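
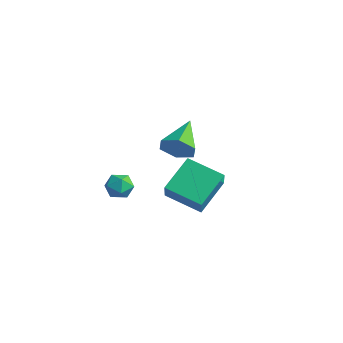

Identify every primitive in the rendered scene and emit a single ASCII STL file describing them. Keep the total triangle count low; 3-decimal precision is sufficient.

solid 
facet normal -0.828 -0.447 0.338
outer loop
vertex 2.117 -1.631 3.436
vertex 1.343 -1.039 2.322
vertex 2.502 -3.159 2.357
endloop
endfacet
facet normal 0.523 -0.400 0.753
outer loop
vertex 4.017 -2.341 1.738
vertex 2.117 -1.631 3.436
vertex 2.502 -3.159 2.357
endloop
endfacet
facet normal -0.828 -0.447 0.339
outer loop
vertex 2.502 -3.159 2.357
vertex 1.343 -1.039 2.322
vertex 1.727 -2.568 1.243
endloop
endfacet
facet normal 0.201 -0.800 -0.565
outer loop
vertex 1.727 -2.568 1.243
vertex 4.017 -2.341 1.738
vertex 2.502 -3.159 2.357
endloop
endfacet
facet normal -0.201 0.800 0.565
outer loop
vertex 2.117 -1.631 3.436
vertex 2.858 -0.221 1.703
vertex 1.343 -1.039 2.322
endloop
endfacet
facet normal 0.523 -0.400 0.753
outer loop
vertex 3.633 -0.812 2.817
vertex 2.117 -1.631 3.436
vertex 4.017 -2.341 1.738
endloop
endfacet
facet normal -0.202 0.800 0.565
outer loop
vertex 3.633 -0.812 2.817
vertex 2.858 -0.221 1.703
vertex 2.117 -1.631 3.436
endloop
endfacet
facet normal -0.523 0.400 -0.753
outer loop
vertex 1.343 -1.039 2.322
vertex 2.858 -0.221 1.703
vertex 1.727 -2.568 1.243
endloop
endfacet
facet normal 0.201 -0.800 -0.565
outer loop
vertex 3.243 -1.749 0.624
vertex 4.017 -2.341 1.738
vertex 1.727 -2.568 1.243
endloop
endfacet
facet normal -0.523 0.400 -0.753
outer loop
vertex 1.727 -2.568 1.243
vertex 2.858 -0.221 1.703
vertex 3.243 -1.749 0.624
endloop
endfacet
facet normal 0.828 0.447 -0.338
outer loop
vertex 3.243 -1.749 0.624
vertex 3.633 -0.812 2.817
vertex 4.017 -2.341 1.738
endloop
endfacet
facet normal 0.828 0.448 -0.338
outer loop
vertex 2.858 -0.221 1.703
vertex 3.633 -0.812 2.817
vertex 3.243 -1.749 0.624
endloop
endfacet
facet normal 0.508 -0.748 -0.427
outer loop
vertex -1.931 1.814 0.255
vertex -2.36 1.193 0.832
vertex -2.749 1.408 -0.007
endloop
endfacet
facet normal -0.167 0.750 -0.640
outer loop
vertex -1.931 1.814 0.255
vertex -2.749 1.408 -0.007
vertex -3.4 2.727 1.708
endloop
endfacet
facet normal 0.507 -0.748 -0.427
outer loop
vertex -2.749 1.408 -0.007
vertex -2.36 1.193 0.832
vertex -3.178 0.788 0.57
endloop
endfacet
facet normal -0.870 0.172 -0.462
outer loop
vertex -2.749 1.408 -0.007
vertex -3.178 0.788 0.57
vertex -3.4 2.727 1.708
endloop
endfacet
facet normal 0.507 -0.748 -0.428
outer loop
vertex -3.178 0.788 0.57
vertex -2.36 1.193 0.832
vertex -2.789 0.572 1.409
endloop
endfacet
facet normal -0.893 -0.300 0.337
outer loop
vertex -3.178 0.788 0.57
vertex -2.789 0.572 1.409
vertex -3.4 2.727 1.708
endloop
endfacet
facet normal 0.508 -0.748 -0.427
outer loop
vertex -2.789 0.572 1.409
vertex -2.36 1.193 0.832
vertex -1.97 0.978 1.672
endloop
endfacet
facet normal -0.212 -0.193 0.958
outer loop
vertex -2.789 0.572 1.409
vertex -1.97 0.978 1.672
vertex -3.4 2.727 1.708
endloop
endfacet
facet normal 0.508 -0.748 -0.427
outer loop
vertex -1.97 0.978 1.672
vertex -2.36 1.193 0.832
vertex -1.541 1.599 1.095
endloop
endfacet
facet normal 0.492 0.386 0.781
outer loop
vertex -1.97 0.978 1.672
vertex -1.541 1.599 1.095
vertex -3.4 2.727 1.708
endloop
endfacet
facet normal 0.508 -0.748 -0.427
outer loop
vertex -1.541 1.599 1.095
vertex -2.36 1.193 0.832
vertex -1.931 1.814 0.255
endloop
endfacet
facet normal 0.514 0.858 -0.019
outer loop
vertex -1.541 1.599 1.095
vertex -1.931 1.814 0.255
vertex -3.4 2.727 1.708
endloop
endfacet
facet normal -0.648 0.450 0.615
outer loop
vertex -0.451 -3.518 1.541
vertex -0.253 -3.974 2.083
vertex 0.102 -3.337 1.991
endloop
endfacet
facet normal -0.400 0.908 0.126
outer loop
vertex -0.451 -3.518 1.541
vertex 0.102 -3.337 1.991
vertex 0.16 -3.211 1.268
endloop
endfacet
facet normal -0.557 0.647 -0.520
outer loop
vertex -0.451 -3.518 1.541
vertex 0.16 -3.211 1.268
vertex -0.16 -3.771 0.914
endloop
endfacet
facet normal -0.902 0.029 -0.430
outer loop
vertex -0.451 -3.518 1.541
vertex -0.16 -3.771 0.914
vertex -0.415 -4.243 1.417
endloop
endfacet
facet normal -0.958 -0.094 0.271
outer loop
vertex -0.451 -3.518 1.541
vertex -0.415 -4.243 1.417
vertex -0.253 -3.974 2.083
endloop
endfacet
facet normal 0.309 0.932 0.187
outer loop
vertex 0.16 -3.211 1.268
vertex 0.102 -3.337 1.991
vertex 0.735 -3.477 1.643
endloop
endfacet
facet normal -0.091 0.192 0.977
outer loop
vertex 0.102 -3.337 1.991
vertex -0.253 -3.974 2.083
vertex 0.48 -3.949 2.146
endloop
endfacet
facet normal -0.592 -0.687 0.421
outer loop
vertex -0.253 -3.974 2.083
vertex -0.415 -4.243 1.417
vertex 0.16 -4.509 1.792
endloop
endfacet
facet normal -0.501 -0.490 -0.714
outer loop
vertex -0.415 -4.243 1.417
vertex -0.16 -3.771 0.914
vertex 0.218 -4.383 1.069
endloop
endfacet
facet normal 0.056 0.510 -0.858
outer loop
vertex -0.16 -3.771 0.914
vertex 0.16 -3.211 1.268
vertex 0.573 -3.746 0.977
endloop
endfacet
facet normal 0.902 -0.029 0.430
outer loop
vertex 0.771 -4.202 1.519
vertex 0.735 -3.477 1.643
vertex 0.48 -3.949 2.146
endloop
endfacet
facet normal 0.557 -0.647 0.520
outer loop
vertex 0.771 -4.202 1.519
vertex 0.48 -3.949 2.146
vertex 0.16 -4.509 1.792
endloop
endfacet
facet normal 0.400 -0.908 -0.126
outer loop
vertex 0.771 -4.202 1.519
vertex 0.16 -4.509 1.792
vertex 0.218 -4.383 1.069
endloop
endfacet
facet normal 0.648 -0.450 -0.615
outer loop
vertex 0.771 -4.202 1.519
vertex 0.218 -4.383 1.069
vertex 0.573 -3.746 0.977
endloop
endfacet
facet normal 0.958 0.094 -0.271
outer loop
vertex 0.771 -4.202 1.519
vertex 0.573 -3.746 0.977
vertex 0.735 -3.477 1.643
endloop
endfacet
facet normal 0.501 0.490 0.714
outer loop
vertex 0.48 -3.949 2.146
vertex 0.735 -3.477 1.643
vertex 0.102 -3.337 1.991
endloop
endfacet
facet normal -0.056 -0.510 0.858
outer loop
vertex 0.16 -4.509 1.792
vertex 0.48 -3.949 2.146
vertex -0.253 -3.974 2.083
endloop
endfacet
facet normal -0.309 -0.932 -0.187
outer loop
vertex 0.218 -4.383 1.069
vertex 0.16 -4.509 1.792
vertex -0.415 -4.243 1.417
endloop
endfacet
facet normal 0.091 -0.192 -0.977
outer loop
vertex 0.573 -3.746 0.977
vertex 0.218 -4.383 1.069
vertex -0.16 -3.771 0.914
endloop
endfacet
facet normal 0.592 0.687 -0.421
outer loop
vertex 0.735 -3.477 1.643
vertex 0.573 -3.746 0.977
vertex 0.16 -3.211 1.268
endloop
endfacet

endsolid


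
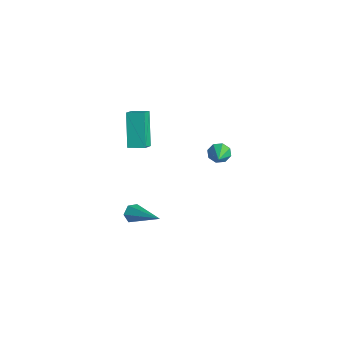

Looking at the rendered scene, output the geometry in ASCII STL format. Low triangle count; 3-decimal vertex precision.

solid 
facet normal -0.839 -0.343 -0.422
outer loop
vertex 2.268 -3.049 -0.819
vertex 1.97 -2.72 -0.494
vertex 2.143 -2.54 -0.984
endloop
endfacet
facet normal 0.668 -0.076 -0.740
outer loop
vertex 2.268 -3.049 -0.819
vertex 2.143 -2.54 -0.984
vertex 3.73 -2.0 0.394
endloop
endfacet
facet normal -0.839 -0.344 -0.422
outer loop
vertex 2.143 -2.54 -0.984
vertex 1.97 -2.72 -0.494
vertex 1.845 -2.211 -0.66
endloop
endfacet
facet normal 0.235 0.782 -0.577
outer loop
vertex 2.143 -2.54 -0.984
vertex 1.845 -2.211 -0.66
vertex 3.73 -2.0 0.394
endloop
endfacet
facet normal -0.838 -0.344 -0.424
outer loop
vertex 1.845 -2.211 -0.66
vertex 1.97 -2.72 -0.494
vertex 1.671 -2.391 -0.17
endloop
endfacet
facet normal -0.247 0.935 0.255
outer loop
vertex 1.845 -2.211 -0.66
vertex 1.671 -2.391 -0.17
vertex 3.73 -2.0 0.394
endloop
endfacet
facet normal -0.838 -0.343 -0.425
outer loop
vertex 1.671 -2.391 -0.17
vertex 1.97 -2.72 -0.494
vertex 1.796 -2.901 -0.005
endloop
endfacet
facet normal -0.297 0.227 0.927
outer loop
vertex 1.671 -2.391 -0.17
vertex 1.796 -2.901 -0.005
vertex 3.73 -2.0 0.394
endloop
endfacet
facet normal -0.838 -0.343 -0.425
outer loop
vertex 1.796 -2.901 -0.005
vertex 1.97 -2.72 -0.494
vertex 2.095 -3.23 -0.329
endloop
endfacet
facet normal 0.136 -0.630 0.765
outer loop
vertex 1.796 -2.901 -0.005
vertex 2.095 -3.23 -0.329
vertex 3.73 -2.0 0.394
endloop
endfacet
facet normal -0.839 -0.342 -0.423
outer loop
vertex 2.095 -3.23 -0.329
vertex 1.97 -2.72 -0.494
vertex 2.268 -3.049 -0.819
endloop
endfacet
facet normal 0.619 -0.782 -0.070
outer loop
vertex 2.095 -3.23 -0.329
vertex 2.268 -3.049 -0.819
vertex 3.73 -2.0 0.394
endloop
endfacet
facet normal -0.820 0.360 -0.445
outer loop
vertex -1.938 3.68 -1.857
vertex -2.287 3.486 -1.37
vertex -1.977 4.016 -1.513
endloop
endfacet
facet normal 0.821 0.452 -0.348
outer loop
vertex -1.938 3.68 -1.857
vertex -1.977 4.016 -1.513
vertex -1.033 2.934 -0.69
endloop
endfacet
facet normal -0.820 0.360 -0.445
outer loop
vertex -1.977 4.016 -1.513
vertex -2.287 3.486 -1.37
vertex -2.198 4.041 -1.085
endloop
endfacet
facet normal 0.612 0.742 0.273
outer loop
vertex -1.977 4.016 -1.513
vertex -2.198 4.041 -1.085
vertex -1.033 2.934 -0.69
endloop
endfacet
facet normal -0.820 0.360 -0.444
outer loop
vertex -2.198 4.041 -1.085
vertex -2.287 3.486 -1.37
vertex -2.471 3.741 -0.824
endloop
endfacet
facet normal 0.216 0.522 0.825
outer loop
vertex -2.198 4.041 -1.085
vertex -2.471 3.741 -0.824
vertex -1.033 2.934 -0.69
endloop
endfacet
facet normal -0.819 0.361 -0.445
outer loop
vertex -2.471 3.741 -0.824
vertex -2.287 3.486 -1.37
vertex -2.637 3.292 -0.883
endloop
endfacet
facet normal -0.137 -0.079 0.987
outer loop
vertex -2.471 3.741 -0.824
vertex -2.637 3.292 -0.883
vertex -1.033 2.934 -0.69
endloop
endfacet
facet normal -0.819 0.361 -0.445
outer loop
vertex -2.637 3.292 -0.883
vertex -2.287 3.486 -1.37
vertex -2.598 2.957 -1.227
endloop
endfacet
facet normal -0.238 -0.709 0.664
outer loop
vertex -2.637 3.292 -0.883
vertex -2.598 2.957 -1.227
vertex -1.033 2.934 -0.69
endloop
endfacet
facet normal -0.820 0.362 -0.444
outer loop
vertex -2.598 2.957 -1.227
vertex -2.287 3.486 -1.37
vertex -2.377 2.932 -1.655
endloop
endfacet
facet normal -0.029 -0.999 0.043
outer loop
vertex -2.598 2.957 -1.227
vertex -2.377 2.932 -1.655
vertex -1.033 2.934 -0.69
endloop
endfacet
facet normal -0.820 0.361 -0.444
outer loop
vertex -2.377 2.932 -1.655
vertex -2.287 3.486 -1.37
vertex -2.104 3.231 -1.916
endloop
endfacet
facet normal 0.367 -0.779 -0.509
outer loop
vertex -2.377 2.932 -1.655
vertex -2.104 3.231 -1.916
vertex -1.033 2.934 -0.69
endloop
endfacet
facet normal -0.820 0.361 -0.444
outer loop
vertex -2.104 3.231 -1.916
vertex -2.287 3.486 -1.37
vertex -1.938 3.68 -1.857
endloop
endfacet
facet normal 0.719 -0.178 -0.671
outer loop
vertex -2.104 3.231 -1.916
vertex -1.938 3.68 -1.857
vertex -1.033 2.934 -0.69
endloop
endfacet
facet normal -0.530 0.170 0.831
outer loop
vertex -3.97 -0.91 1.869
vertex -3.449 -0.135 2.043
vertex -4.539 -0.424 1.407
endloop
endfacet
facet normal -0.548 -0.816 -0.183
outer loop
vertex -3.411 -0.785 -0.363
vertex -3.97 -0.91 1.869
vertex -4.539 -0.424 1.407
endloop
endfacet
facet normal -0.530 0.170 0.831
outer loop
vertex -4.539 -0.424 1.407
vertex -3.449 -0.135 2.043
vertex -4.018 0.351 1.581
endloop
endfacet
facet normal -0.647 0.553 -0.525
outer loop
vertex -4.018 0.351 1.581
vertex -3.411 -0.785 -0.363
vertex -4.539 -0.424 1.407
endloop
endfacet
facet normal 0.647 -0.553 0.525
outer loop
vertex -3.97 -0.91 1.869
vertex -2.321 -0.496 0.273
vertex -3.449 -0.135 2.043
endloop
endfacet
facet normal -0.548 -0.816 -0.183
outer loop
vertex -2.842 -1.271 0.099
vertex -3.97 -0.91 1.869
vertex -3.411 -0.785 -0.363
endloop
endfacet
facet normal 0.647 -0.553 0.525
outer loop
vertex -2.842 -1.271 0.099
vertex -2.321 -0.496 0.273
vertex -3.97 -0.91 1.869
endloop
endfacet
facet normal 0.548 0.816 0.183
outer loop
vertex -3.449 -0.135 2.043
vertex -2.321 -0.496 0.273
vertex -4.018 0.351 1.581
endloop
endfacet
facet normal -0.647 0.553 -0.525
outer loop
vertex -2.89 -0.01 -0.189
vertex -3.411 -0.785 -0.363
vertex -4.018 0.351 1.581
endloop
endfacet
facet normal 0.548 0.816 0.183
outer loop
vertex -4.018 0.351 1.581
vertex -2.321 -0.496 0.273
vertex -2.89 -0.01 -0.189
endloop
endfacet
facet normal 0.530 -0.170 -0.831
outer loop
vertex -2.89 -0.01 -0.189
vertex -2.842 -1.271 0.099
vertex -3.411 -0.785 -0.363
endloop
endfacet
facet normal 0.530 -0.170 -0.831
outer loop
vertex -2.321 -0.496 0.273
vertex -2.842 -1.271 0.099
vertex -2.89 -0.01 -0.189
endloop
endfacet

endsolid


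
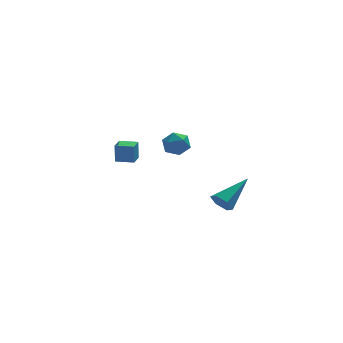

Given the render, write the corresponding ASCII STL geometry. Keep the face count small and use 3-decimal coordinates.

solid 
facet normal -0.765 -0.438 -0.473
outer loop
vertex 0.108 -4.693 1.965
vertex -0.333 -4.2 2.222
vertex -0.008 -4.095 1.599
endloop
endfacet
facet normal 0.809 -0.185 -0.558
outer loop
vertex 0.108 -4.693 1.965
vertex -0.008 -4.095 1.599
vertex 1.313 -3.26 3.238
endloop
endfacet
facet normal -0.766 -0.436 -0.473
outer loop
vertex -0.008 -4.095 1.599
vertex -0.333 -4.2 2.222
vertex -0.448 -3.602 1.857
endloop
endfacet
facet normal 0.374 0.669 -0.642
outer loop
vertex -0.008 -4.095 1.599
vertex -0.448 -3.602 1.857
vertex 1.313 -3.26 3.238
endloop
endfacet
facet normal -0.766 -0.436 -0.473
outer loop
vertex -0.448 -3.602 1.857
vertex -0.333 -4.2 2.222
vertex -0.773 -3.706 2.479
endloop
endfacet
facet normal -0.225 0.973 0.045
outer loop
vertex -0.448 -3.602 1.857
vertex -0.773 -3.706 2.479
vertex 1.313 -3.26 3.238
endloop
endfacet
facet normal -0.766 -0.436 -0.472
outer loop
vertex -0.773 -3.706 2.479
vertex -0.333 -4.2 2.222
vertex -0.658 -4.304 2.845
endloop
endfacet
facet normal -0.388 0.426 0.817
outer loop
vertex -0.773 -3.706 2.479
vertex -0.658 -4.304 2.845
vertex 1.313 -3.26 3.238
endloop
endfacet
facet normal -0.765 -0.437 -0.472
outer loop
vertex -0.658 -4.304 2.845
vertex -0.333 -4.2 2.222
vertex -0.217 -4.797 2.587
endloop
endfacet
facet normal 0.048 -0.429 0.902
outer loop
vertex -0.658 -4.304 2.845
vertex -0.217 -4.797 2.587
vertex 1.313 -3.26 3.238
endloop
endfacet
facet normal -0.765 -0.438 -0.473
outer loop
vertex -0.217 -4.797 2.587
vertex -0.333 -4.2 2.222
vertex 0.108 -4.693 1.965
endloop
endfacet
facet normal 0.645 -0.733 0.215
outer loop
vertex -0.217 -4.797 2.587
vertex 0.108 -4.693 1.965
vertex 1.313 -3.26 3.238
endloop
endfacet
facet normal -0.880 0.473 -0.039
outer loop
vertex -4.636 0.552 4.491
vertex -4.214 1.33 4.394
vertex -4.655 0.428 3.408
endloop
endfacet
facet normal -0.474 -0.874 0.108
outer loop
vertex -3.766 -0.05 3.446
vertex -4.636 0.552 4.491
vertex -4.655 0.428 3.408
endloop
endfacet
facet normal -0.880 0.473 -0.039
outer loop
vertex -4.655 0.428 3.408
vertex -4.214 1.33 4.394
vertex -4.233 1.206 3.311
endloop
endfacet
facet normal -0.019 -0.114 -0.993
outer loop
vertex -4.233 1.206 3.311
vertex -3.766 -0.05 3.446
vertex -4.655 0.428 3.408
endloop
endfacet
facet normal 0.019 0.114 0.993
outer loop
vertex -4.636 0.552 4.491
vertex -3.325 0.852 4.432
vertex -4.214 1.33 4.394
endloop
endfacet
facet normal -0.474 -0.874 0.108
outer loop
vertex -3.747 0.074 4.529
vertex -4.636 0.552 4.491
vertex -3.766 -0.05 3.446
endloop
endfacet
facet normal 0.019 0.114 0.993
outer loop
vertex -3.747 0.074 4.529
vertex -3.325 0.852 4.432
vertex -4.636 0.552 4.491
endloop
endfacet
facet normal 0.474 0.874 -0.108
outer loop
vertex -4.214 1.33 4.394
vertex -3.325 0.852 4.432
vertex -4.233 1.206 3.311
endloop
endfacet
facet normal -0.019 -0.114 -0.993
outer loop
vertex -3.344 0.728 3.349
vertex -3.766 -0.05 3.446
vertex -4.233 1.206 3.311
endloop
endfacet
facet normal 0.474 0.874 -0.108
outer loop
vertex -4.233 1.206 3.311
vertex -3.325 0.852 4.432
vertex -3.344 0.728 3.349
endloop
endfacet
facet normal 0.880 -0.473 0.039
outer loop
vertex -3.344 0.728 3.349
vertex -3.747 0.074 4.529
vertex -3.766 -0.05 3.446
endloop
endfacet
facet normal 0.880 -0.473 0.039
outer loop
vertex -3.325 0.852 4.432
vertex -3.747 0.074 4.529
vertex -3.344 0.728 3.349
endloop
endfacet
facet normal -0.363 0.707 0.607
outer loop
vertex -1.383 3.436 3.044
vertex -0.836 3.195 3.651
vertex -0.612 3.794 3.088
endloop
endfacet
facet normal -0.416 0.906 -0.076
outer loop
vertex -1.383 3.436 3.044
vertex -0.612 3.794 3.088
vertex -0.939 3.58 2.332
endloop
endfacet
facet normal -0.807 0.417 -0.419
outer loop
vertex -1.383 3.436 3.044
vertex -0.939 3.58 2.332
vertex -1.366 2.849 2.427
endloop
endfacet
facet normal -0.995 -0.085 0.053
outer loop
vertex -1.383 3.436 3.044
vertex -1.366 2.849 2.427
vertex -1.302 2.611 3.242
endloop
endfacet
facet normal -0.721 0.094 0.687
outer loop
vertex -1.383 3.436 3.044
vertex -1.302 2.611 3.242
vertex -0.836 3.195 3.651
endloop
endfacet
facet normal 0.239 0.902 -0.359
outer loop
vertex -0.939 3.58 2.332
vertex -0.612 3.794 3.088
vertex -0.118 3.429 2.498
endloop
endfacet
facet normal 0.326 0.580 0.747
outer loop
vertex -0.612 3.794 3.088
vertex -0.836 3.195 3.651
vertex -0.054 3.191 3.313
endloop
endfacet
facet normal -0.253 -0.412 0.876
outer loop
vertex -0.836 3.195 3.651
vertex -1.302 2.611 3.242
vertex -0.481 2.46 3.408
endloop
endfacet
facet normal -0.697 -0.701 -0.150
outer loop
vertex -1.302 2.611 3.242
vertex -1.366 2.849 2.427
vertex -0.808 2.246 2.652
endloop
endfacet
facet normal -0.394 0.111 -0.912
outer loop
vertex -1.366 2.849 2.427
vertex -0.939 3.58 2.332
vertex -0.584 2.845 2.089
endloop
endfacet
facet normal 0.995 0.085 -0.053
outer loop
vertex -0.037 2.604 2.696
vertex -0.118 3.429 2.498
vertex -0.054 3.191 3.313
endloop
endfacet
facet normal 0.807 -0.417 0.419
outer loop
vertex -0.037 2.604 2.696
vertex -0.054 3.191 3.313
vertex -0.481 2.46 3.408
endloop
endfacet
facet normal 0.416 -0.906 0.076
outer loop
vertex -0.037 2.604 2.696
vertex -0.481 2.46 3.408
vertex -0.808 2.246 2.652
endloop
endfacet
facet normal 0.363 -0.707 -0.607
outer loop
vertex -0.037 2.604 2.696
vertex -0.808 2.246 2.652
vertex -0.584 2.845 2.089
endloop
endfacet
facet normal 0.721 -0.094 -0.687
outer loop
vertex -0.037 2.604 2.696
vertex -0.584 2.845 2.089
vertex -0.118 3.429 2.498
endloop
endfacet
facet normal 0.697 0.701 0.150
outer loop
vertex -0.054 3.191 3.313
vertex -0.118 3.429 2.498
vertex -0.612 3.794 3.088
endloop
endfacet
facet normal 0.394 -0.111 0.912
outer loop
vertex -0.481 2.46 3.408
vertex -0.054 3.191 3.313
vertex -0.836 3.195 3.651
endloop
endfacet
facet normal -0.239 -0.902 0.359
outer loop
vertex -0.808 2.246 2.652
vertex -0.481 2.46 3.408
vertex -1.302 2.611 3.242
endloop
endfacet
facet normal -0.326 -0.580 -0.747
outer loop
vertex -0.584 2.845 2.089
vertex -0.808 2.246 2.652
vertex -1.366 2.849 2.427
endloop
endfacet
facet normal 0.253 0.412 -0.876
outer loop
vertex -0.118 3.429 2.498
vertex -0.584 2.845 2.089
vertex -0.939 3.58 2.332
endloop
endfacet

endsolid


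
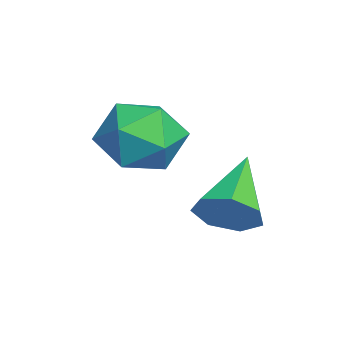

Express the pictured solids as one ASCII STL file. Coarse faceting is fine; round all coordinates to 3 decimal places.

solid 
facet normal 0.460 0.785 0.415
outer loop
vertex 3.231 -1.541 1.392
vertex 3.443 -2.025 2.073
vertex 3.974 -1.978 1.396
endloop
endfacet
facet normal 0.485 0.822 -0.298
outer loop
vertex 3.231 -1.541 1.392
vertex 3.974 -1.978 1.396
vertex 3.493 -1.953 0.681
endloop
endfacet
facet normal -0.185 0.819 -0.543
outer loop
vertex 3.231 -1.541 1.392
vertex 3.493 -1.953 0.681
vertex 2.664 -1.984 0.916
endloop
endfacet
facet normal -0.625 0.780 0.018
outer loop
vertex 3.231 -1.541 1.392
vertex 2.664 -1.984 0.916
vertex 2.633 -2.029 1.777
endloop
endfacet
facet normal -0.227 0.759 0.610
outer loop
vertex 3.231 -1.541 1.392
vertex 2.633 -2.029 1.777
vertex 3.443 -2.025 2.073
endloop
endfacet
facet normal 0.810 0.235 -0.537
outer loop
vertex 3.493 -1.953 0.681
vertex 3.974 -1.978 1.396
vertex 3.867 -2.691 0.923
endloop
endfacet
facet normal 0.769 0.175 0.615
outer loop
vertex 3.974 -1.978 1.396
vertex 3.443 -2.025 2.073
vertex 3.836 -2.736 1.784
endloop
endfacet
facet normal -0.341 0.133 0.931
outer loop
vertex 3.443 -2.025 2.073
vertex 2.633 -2.029 1.777
vertex 3.007 -2.767 2.019
endloop
endfacet
facet normal -0.986 0.166 -0.027
outer loop
vertex 2.633 -2.029 1.777
vertex 2.664 -1.984 0.916
vertex 2.526 -2.742 1.304
endloop
endfacet
facet normal -0.273 0.229 -0.934
outer loop
vertex 2.664 -1.984 0.916
vertex 3.493 -1.953 0.681
vertex 3.057 -2.695 0.627
endloop
endfacet
facet normal 0.625 -0.780 -0.018
outer loop
vertex 3.269 -3.179 1.308
vertex 3.867 -2.691 0.923
vertex 3.836 -2.736 1.784
endloop
endfacet
facet normal 0.185 -0.819 0.543
outer loop
vertex 3.269 -3.179 1.308
vertex 3.836 -2.736 1.784
vertex 3.007 -2.767 2.019
endloop
endfacet
facet normal -0.485 -0.822 0.298
outer loop
vertex 3.269 -3.179 1.308
vertex 3.007 -2.767 2.019
vertex 2.526 -2.742 1.304
endloop
endfacet
facet normal -0.460 -0.785 -0.415
outer loop
vertex 3.269 -3.179 1.308
vertex 2.526 -2.742 1.304
vertex 3.057 -2.695 0.627
endloop
endfacet
facet normal 0.227 -0.759 -0.610
outer loop
vertex 3.269 -3.179 1.308
vertex 3.057 -2.695 0.627
vertex 3.867 -2.691 0.923
endloop
endfacet
facet normal 0.986 -0.166 0.027
outer loop
vertex 3.836 -2.736 1.784
vertex 3.867 -2.691 0.923
vertex 3.974 -1.978 1.396
endloop
endfacet
facet normal 0.273 -0.229 0.934
outer loop
vertex 3.007 -2.767 2.019
vertex 3.836 -2.736 1.784
vertex 3.443 -2.025 2.073
endloop
endfacet
facet normal -0.810 -0.235 0.537
outer loop
vertex 2.526 -2.742 1.304
vertex 3.007 -2.767 2.019
vertex 2.633 -2.029 1.777
endloop
endfacet
facet normal -0.769 -0.175 -0.615
outer loop
vertex 3.057 -2.695 0.627
vertex 2.526 -2.742 1.304
vertex 2.664 -1.984 0.916
endloop
endfacet
facet normal 0.341 -0.133 -0.931
outer loop
vertex 3.867 -2.691 0.923
vertex 3.057 -2.695 0.627
vertex 3.493 -1.953 0.681
endloop
endfacet
facet normal 0.821 -0.275 -0.500
outer loop
vertex 4.778 -0.937 0.61
vertex 4.442 -0.974 0.078
vertex 4.751 -0.478 0.313
endloop
endfacet
facet normal 0.238 0.537 0.809
outer loop
vertex 4.778 -0.937 0.61
vertex 4.751 -0.478 0.313
vertex 3.218 -0.566 0.822
endloop
endfacet
facet normal 0.821 -0.274 -0.501
outer loop
vertex 4.751 -0.478 0.313
vertex 4.442 -0.974 0.078
vertex 4.491 -0.393 -0.16
endloop
endfacet
facet normal 0.002 0.984 0.176
outer loop
vertex 4.751 -0.478 0.313
vertex 4.491 -0.393 -0.16
vertex 3.218 -0.566 0.822
endloop
endfacet
facet normal 0.822 -0.274 -0.499
outer loop
vertex 4.491 -0.393 -0.16
vertex 4.442 -0.974 0.078
vertex 4.195 -0.746 -0.454
endloop
endfacet
facet normal -0.456 0.763 -0.457
outer loop
vertex 4.491 -0.393 -0.16
vertex 4.195 -0.746 -0.454
vertex 3.218 -0.566 0.822
endloop
endfacet
facet normal 0.823 -0.273 -0.499
outer loop
vertex 4.195 -0.746 -0.454
vertex 4.442 -0.974 0.078
vertex 4.085 -1.271 -0.348
endloop
endfacet
facet normal -0.790 0.042 -0.611
outer loop
vertex 4.195 -0.746 -0.454
vertex 4.085 -1.271 -0.348
vertex 3.218 -0.566 0.822
endloop
endfacet
facet normal 0.823 -0.274 -0.498
outer loop
vertex 4.085 -1.271 -0.348
vertex 4.442 -0.974 0.078
vertex 4.244 -1.572 0.08
endloop
endfacet
facet normal -0.750 -0.639 -0.171
outer loop
vertex 4.085 -1.271 -0.348
vertex 4.244 -1.572 0.08
vertex 3.218 -0.566 0.822
endloop
endfacet
facet normal 0.822 -0.274 -0.499
outer loop
vertex 4.244 -1.572 0.08
vertex 4.442 -0.974 0.078
vertex 4.552 -1.424 0.506
endloop
endfacet
facet normal -0.366 -0.765 0.530
outer loop
vertex 4.244 -1.572 0.08
vertex 4.552 -1.424 0.506
vertex 3.218 -0.566 0.822
endloop
endfacet
facet normal 0.822 -0.275 -0.500
outer loop
vertex 4.552 -1.424 0.506
vertex 4.442 -0.974 0.078
vertex 4.778 -0.937 0.61
endloop
endfacet
facet normal 0.074 -0.241 0.968
outer loop
vertex 4.552 -1.424 0.506
vertex 4.778 -0.937 0.61
vertex 3.218 -0.566 0.822
endloop
endfacet

endsolid


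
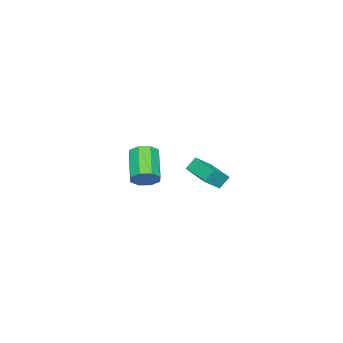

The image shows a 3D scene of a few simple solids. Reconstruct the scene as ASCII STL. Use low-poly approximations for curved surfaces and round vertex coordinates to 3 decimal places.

solid 
facet normal 0.646 0.459 -0.610
outer loop
vertex 4.536 2.718 0.886
vertex 3.932 3.224 0.627
vertex 4.493 3.246 1.238
endloop
endfacet
facet normal 0.760 -0.316 0.567
outer loop
vertex 4.536 2.718 0.886
vertex 4.493 3.246 1.238
vertex 3.173 1.749 2.173
endloop
endfacet
facet normal 0.760 -0.316 0.568
outer loop
vertex 3.173 1.749 2.173
vertex 4.493 3.246 1.238
vertex 3.13 2.277 2.524
endloop
endfacet
facet normal -0.646 -0.458 0.610
outer loop
vertex 3.173 1.749 2.173
vertex 3.13 2.277 2.524
vertex 2.568 2.256 1.913
endloop
endfacet
facet normal 0.646 0.459 -0.610
outer loop
vertex 4.493 3.246 1.238
vertex 3.932 3.224 0.627
vertex 4.121 3.761 1.231
endloop
endfacet
facet normal 0.489 0.364 0.793
outer loop
vertex 4.493 3.246 1.238
vertex 4.121 3.761 1.231
vertex 3.13 2.277 2.524
endloop
endfacet
facet normal 0.490 0.363 0.792
outer loop
vertex 3.13 2.277 2.524
vertex 4.121 3.761 1.231
vertex 2.758 2.792 2.518
endloop
endfacet
facet normal -0.646 -0.459 0.610
outer loop
vertex 3.13 2.277 2.524
vertex 2.758 2.792 2.518
vertex 2.568 2.256 1.913
endloop
endfacet
facet normal 0.645 0.459 -0.610
outer loop
vertex 4.121 3.761 1.231
vertex 3.932 3.224 0.627
vertex 3.638 3.961 0.871
endloop
endfacet
facet normal -0.068 0.830 0.553
outer loop
vertex 4.121 3.761 1.231
vertex 3.638 3.961 0.871
vertex 2.758 2.792 2.518
endloop
endfacet
facet normal -0.068 0.830 0.553
outer loop
vertex 2.758 2.792 2.518
vertex 3.638 3.961 0.871
vertex 2.275 2.993 2.157
endloop
endfacet
facet normal -0.647 -0.459 0.610
outer loop
vertex 2.758 2.792 2.518
vertex 2.275 2.993 2.157
vertex 2.568 2.256 1.913
endloop
endfacet
facet normal 0.647 0.460 -0.609
outer loop
vertex 3.638 3.961 0.871
vertex 3.932 3.224 0.627
vertex 3.327 3.731 0.367
endloop
endfacet
facet normal -0.585 0.811 -0.009
outer loop
vertex 3.638 3.961 0.871
vertex 3.327 3.731 0.367
vertex 2.275 2.993 2.157
endloop
endfacet
facet normal -0.586 0.810 -0.010
outer loop
vertex 2.275 2.993 2.157
vertex 3.327 3.731 0.367
vertex 1.964 2.762 1.654
endloop
endfacet
facet normal -0.646 -0.459 0.610
outer loop
vertex 2.275 2.993 2.157
vertex 1.964 2.762 1.654
vertex 2.568 2.256 1.913
endloop
endfacet
facet normal 0.646 0.458 -0.610
outer loop
vertex 3.327 3.731 0.367
vertex 3.932 3.224 0.627
vertex 3.37 3.203 0.016
endloop
endfacet
facet normal -0.760 0.315 -0.568
outer loop
vertex 3.327 3.731 0.367
vertex 3.37 3.203 0.016
vertex 1.964 2.762 1.654
endloop
endfacet
facet normal -0.760 0.316 -0.567
outer loop
vertex 1.964 2.762 1.654
vertex 3.37 3.203 0.016
vertex 2.007 2.234 1.302
endloop
endfacet
facet normal -0.646 -0.459 0.610
outer loop
vertex 1.964 2.762 1.654
vertex 2.007 2.234 1.302
vertex 2.568 2.256 1.913
endloop
endfacet
facet normal 0.646 0.459 -0.610
outer loop
vertex 3.37 3.203 0.016
vertex 3.932 3.224 0.627
vertex 3.742 2.688 0.022
endloop
endfacet
facet normal -0.490 -0.363 -0.793
outer loop
vertex 3.37 3.203 0.016
vertex 3.742 2.688 0.022
vertex 2.007 2.234 1.302
endloop
endfacet
facet normal -0.489 -0.364 -0.792
outer loop
vertex 2.007 2.234 1.302
vertex 3.742 2.688 0.022
vertex 2.379 1.719 1.309
endloop
endfacet
facet normal -0.646 -0.459 0.610
outer loop
vertex 2.007 2.234 1.302
vertex 2.379 1.719 1.309
vertex 2.568 2.256 1.913
endloop
endfacet
facet normal 0.647 0.459 -0.610
outer loop
vertex 3.742 2.688 0.022
vertex 3.932 3.224 0.627
vertex 4.225 2.487 0.383
endloop
endfacet
facet normal 0.068 -0.830 -0.553
outer loop
vertex 3.742 2.688 0.022
vertex 4.225 2.487 0.383
vertex 2.379 1.719 1.309
endloop
endfacet
facet normal 0.068 -0.830 -0.553
outer loop
vertex 2.379 1.719 1.309
vertex 4.225 2.487 0.383
vertex 2.862 1.519 1.669
endloop
endfacet
facet normal -0.645 -0.459 0.610
outer loop
vertex 2.379 1.719 1.309
vertex 2.862 1.519 1.669
vertex 2.568 2.256 1.913
endloop
endfacet
facet normal 0.646 0.459 -0.610
outer loop
vertex 4.225 2.487 0.383
vertex 3.932 3.224 0.627
vertex 4.536 2.718 0.886
endloop
endfacet
facet normal 0.585 -0.811 0.010
outer loop
vertex 4.225 2.487 0.383
vertex 4.536 2.718 0.886
vertex 2.862 1.519 1.669
endloop
endfacet
facet normal 0.585 -0.811 0.009
outer loop
vertex 2.862 1.519 1.669
vertex 4.536 2.718 0.886
vertex 3.173 1.749 2.173
endloop
endfacet
facet normal -0.647 -0.460 0.609
outer loop
vertex 2.862 1.519 1.669
vertex 3.173 1.749 2.173
vertex 2.568 2.256 1.913
endloop
endfacet
facet normal -0.476 0.368 0.799
outer loop
vertex -3.531 1.701 -0.661
vertex -2.475 3.538 -0.877
vertex -4.447 2.139 -1.408
endloop
endfacet
facet normal -0.496 -0.863 0.102
outer loop
vertex -3.985 1.782 -2.183
vertex -3.531 1.701 -0.661
vertex -4.447 2.139 -1.408
endloop
endfacet
facet normal -0.476 0.368 0.798
outer loop
vertex -4.447 2.139 -1.408
vertex -2.475 3.538 -0.877
vertex -3.39 3.976 -1.625
endloop
endfacet
facet normal -0.726 0.348 -0.593
outer loop
vertex -3.39 3.976 -1.625
vertex -3.985 1.782 -2.183
vertex -4.447 2.139 -1.408
endloop
endfacet
facet normal 0.726 -0.348 0.593
outer loop
vertex -3.531 1.701 -0.661
vertex -2.013 3.181 -1.652
vertex -2.475 3.538 -0.877
endloop
endfacet
facet normal -0.496 -0.862 0.102
outer loop
vertex -3.07 1.344 -1.435
vertex -3.531 1.701 -0.661
vertex -3.985 1.782 -2.183
endloop
endfacet
facet normal 0.726 -0.348 0.593
outer loop
vertex -3.07 1.344 -1.435
vertex -2.013 3.181 -1.652
vertex -3.531 1.701 -0.661
endloop
endfacet
facet normal 0.496 0.862 -0.102
outer loop
vertex -2.475 3.538 -0.877
vertex -2.013 3.181 -1.652
vertex -3.39 3.976 -1.625
endloop
endfacet
facet normal -0.726 0.348 -0.593
outer loop
vertex -2.929 3.619 -2.399
vertex -3.985 1.782 -2.183
vertex -3.39 3.976 -1.625
endloop
endfacet
facet normal 0.496 0.862 -0.102
outer loop
vertex -3.39 3.976 -1.625
vertex -2.013 3.181 -1.652
vertex -2.929 3.619 -2.399
endloop
endfacet
facet normal 0.477 -0.368 -0.798
outer loop
vertex -2.929 3.619 -2.399
vertex -3.07 1.344 -1.435
vertex -3.985 1.782 -2.183
endloop
endfacet
facet normal 0.476 -0.368 -0.799
outer loop
vertex -2.013 3.181 -1.652
vertex -3.07 1.344 -1.435
vertex -2.929 3.619 -2.399
endloop
endfacet

endsolid


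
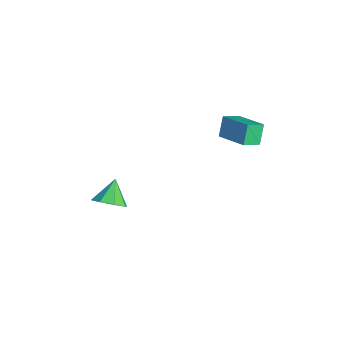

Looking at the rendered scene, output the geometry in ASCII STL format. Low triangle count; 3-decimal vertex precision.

solid 
facet normal 0.612 -0.425 -0.666
outer loop
vertex -2.802 -3.639 -1.948
vertex -3.107 -3.155 -2.537
vertex -2.487 -3.099 -2.003
endloop
endfacet
facet normal 0.205 -0.020 0.979
outer loop
vertex -2.802 -3.639 -1.948
vertex -2.487 -3.099 -2.003
vertex -3.873 -2.625 -1.703
endloop
endfacet
facet normal 0.613 -0.425 -0.667
outer loop
vertex -2.487 -3.099 -2.003
vertex -3.107 -3.155 -2.537
vertex -2.535 -2.592 -2.37
endloop
endfacet
facet normal 0.355 0.570 0.741
outer loop
vertex -2.487 -3.099 -2.003
vertex -2.535 -2.592 -2.37
vertex -3.873 -2.625 -1.703
endloop
endfacet
facet normal 0.613 -0.425 -0.666
outer loop
vertex -2.535 -2.592 -2.37
vertex -3.107 -3.155 -2.537
vertex -2.918 -2.415 -2.835
endloop
endfacet
facet normal 0.112 0.956 0.272
outer loop
vertex -2.535 -2.592 -2.37
vertex -2.918 -2.415 -2.835
vertex -3.873 -2.625 -1.703
endloop
endfacet
facet normal 0.612 -0.425 -0.667
outer loop
vertex -2.918 -2.415 -2.835
vertex -3.107 -3.155 -2.537
vertex -3.412 -2.672 -3.125
endloop
endfacet
facet normal -0.383 0.911 -0.154
outer loop
vertex -2.918 -2.415 -2.835
vertex -3.412 -2.672 -3.125
vertex -3.873 -2.625 -1.703
endloop
endfacet
facet normal 0.612 -0.425 -0.667
outer loop
vertex -3.412 -2.672 -3.125
vertex -3.107 -3.155 -2.537
vertex -3.727 -3.212 -3.07
endloop
endfacet
facet normal -0.840 0.461 -0.287
outer loop
vertex -3.412 -2.672 -3.125
vertex -3.727 -3.212 -3.07
vertex -3.873 -2.625 -1.703
endloop
endfacet
facet normal 0.612 -0.425 -0.667
outer loop
vertex -3.727 -3.212 -3.07
vertex -3.107 -3.155 -2.537
vertex -3.679 -3.719 -2.703
endloop
endfacet
facet normal -0.990 -0.130 -0.050
outer loop
vertex -3.727 -3.212 -3.07
vertex -3.679 -3.719 -2.703
vertex -3.873 -2.625 -1.703
endloop
endfacet
facet normal 0.613 -0.425 -0.666
outer loop
vertex -3.679 -3.719 -2.703
vertex -3.107 -3.155 -2.537
vertex -3.296 -3.896 -2.238
endloop
endfacet
facet normal -0.747 -0.516 0.419
outer loop
vertex -3.679 -3.719 -2.703
vertex -3.296 -3.896 -2.238
vertex -3.873 -2.625 -1.703
endloop
endfacet
facet normal 0.612 -0.425 -0.666
outer loop
vertex -3.296 -3.896 -2.238
vertex -3.107 -3.155 -2.537
vertex -2.802 -3.639 -1.948
endloop
endfacet
facet normal -0.252 -0.470 0.846
outer loop
vertex -3.296 -3.896 -2.238
vertex -2.802 -3.639 -1.948
vertex -3.873 -2.625 -1.703
endloop
endfacet
facet normal -0.858 -0.410 -0.310
outer loop
vertex -1.86 1.499 3.448
vertex -2.082 2.292 3.015
vertex -1.405 1.174 2.619
endloop
endfacet
facet normal 0.238 -0.853 0.465
outer loop
vertex -0.118 1.788 3.085
vertex -1.86 1.499 3.448
vertex -1.405 1.174 2.619
endloop
endfacet
facet normal -0.858 -0.410 -0.310
outer loop
vertex -1.405 1.174 2.619
vertex -2.082 2.292 3.015
vertex -1.627 1.967 2.186
endloop
endfacet
facet normal 0.455 -0.325 -0.829
outer loop
vertex -1.627 1.967 2.186
vertex -0.118 1.788 3.085
vertex -1.405 1.174 2.619
endloop
endfacet
facet normal -0.455 0.325 0.829
outer loop
vertex -1.86 1.499 3.448
vertex -0.795 2.906 3.481
vertex -2.082 2.292 3.015
endloop
endfacet
facet normal 0.238 -0.853 0.465
outer loop
vertex -0.573 2.113 3.914
vertex -1.86 1.499 3.448
vertex -0.118 1.788 3.085
endloop
endfacet
facet normal -0.455 0.325 0.829
outer loop
vertex -0.573 2.113 3.914
vertex -0.795 2.906 3.481
vertex -1.86 1.499 3.448
endloop
endfacet
facet normal -0.238 0.853 -0.465
outer loop
vertex -2.082 2.292 3.015
vertex -0.795 2.906 3.481
vertex -1.627 1.967 2.186
endloop
endfacet
facet normal 0.455 -0.325 -0.829
outer loop
vertex -0.34 2.581 2.652
vertex -0.118 1.788 3.085
vertex -1.627 1.967 2.186
endloop
endfacet
facet normal -0.238 0.853 -0.465
outer loop
vertex -1.627 1.967 2.186
vertex -0.795 2.906 3.481
vertex -0.34 2.581 2.652
endloop
endfacet
facet normal 0.858 0.410 0.310
outer loop
vertex -0.34 2.581 2.652
vertex -0.573 2.113 3.914
vertex -0.118 1.788 3.085
endloop
endfacet
facet normal 0.858 0.410 0.310
outer loop
vertex -0.795 2.906 3.481
vertex -0.573 2.113 3.914
vertex -0.34 2.581 2.652
endloop
endfacet

endsolid


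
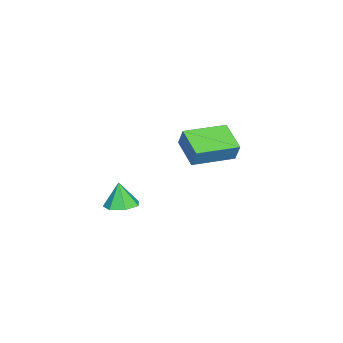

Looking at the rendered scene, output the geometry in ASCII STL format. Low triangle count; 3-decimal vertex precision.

solid 
facet normal 0.180 0.156 -0.971
outer loop
vertex 3.065 0.449 -2.494
vertex 2.411 0.066 -2.677
vertex 2.506 0.828 -2.537
endloop
endfacet
facet normal 0.374 0.629 0.682
outer loop
vertex 3.065 0.449 -2.494
vertex 2.506 0.828 -2.537
vertex 2.189 -0.126 -1.483
endloop
endfacet
facet normal 0.180 0.156 -0.971
outer loop
vertex 2.506 0.828 -2.537
vertex 2.411 0.066 -2.677
vertex 1.875 0.633 -2.685
endloop
endfacet
facet normal -0.362 0.743 0.563
outer loop
vertex 2.506 0.828 -2.537
vertex 1.875 0.633 -2.685
vertex 2.189 -0.126 -1.483
endloop
endfacet
facet normal 0.181 0.157 -0.971
outer loop
vertex 1.875 0.633 -2.685
vertex 2.411 0.066 -2.677
vertex 1.647 0.012 -2.828
endloop
endfacet
facet normal -0.892 0.239 0.384
outer loop
vertex 1.875 0.633 -2.685
vertex 1.647 0.012 -2.828
vertex 2.189 -0.126 -1.483
endloop
endfacet
facet normal 0.181 0.157 -0.971
outer loop
vertex 1.647 0.012 -2.828
vertex 2.411 0.066 -2.677
vertex 1.995 -0.569 -2.857
endloop
endfacet
facet normal -0.818 -0.504 0.278
outer loop
vertex 1.647 0.012 -2.828
vertex 1.995 -0.569 -2.857
vertex 2.189 -0.126 -1.483
endloop
endfacet
facet normal 0.182 0.156 -0.971
outer loop
vertex 1.995 -0.569 -2.857
vertex 2.411 0.066 -2.677
vertex 2.655 -0.671 -2.75
endloop
endfacet
facet normal -0.196 -0.925 0.326
outer loop
vertex 1.995 -0.569 -2.857
vertex 2.655 -0.671 -2.75
vertex 2.189 -0.126 -1.483
endloop
endfacet
facet normal 0.180 0.156 -0.971
outer loop
vertex 2.655 -0.671 -2.75
vertex 2.411 0.066 -2.677
vertex 3.132 -0.218 -2.589
endloop
endfacet
facet normal 0.507 -0.708 0.491
outer loop
vertex 2.655 -0.671 -2.75
vertex 3.132 -0.218 -2.589
vertex 2.189 -0.126 -1.483
endloop
endfacet
facet normal 0.180 0.156 -0.971
outer loop
vertex 3.132 -0.218 -2.589
vertex 2.411 0.066 -2.677
vertex 3.065 0.449 -2.494
endloop
endfacet
facet normal 0.760 -0.016 0.649
outer loop
vertex 3.132 -0.218 -2.589
vertex 3.065 0.449 -2.494
vertex 2.189 -0.126 -1.483
endloop
endfacet
facet normal -0.712 -0.591 0.380
outer loop
vertex -2.361 1.266 -0.706
vertex -3.727 2.844 -0.811
vertex -2.618 0.982 -1.63
endloop
endfacet
facet normal 0.654 -0.755 0.050
outer loop
vertex -1.493 1.916 -2.229
vertex -2.361 1.266 -0.706
vertex -2.618 0.982 -1.63
endloop
endfacet
facet normal -0.712 -0.591 0.380
outer loop
vertex -2.618 0.982 -1.63
vertex -3.727 2.844 -0.811
vertex -3.984 2.56 -1.735
endloop
endfacet
facet normal -0.257 -0.284 -0.924
outer loop
vertex -3.984 2.56 -1.735
vertex -1.493 1.916 -2.229
vertex -2.618 0.982 -1.63
endloop
endfacet
facet normal 0.257 0.284 0.924
outer loop
vertex -2.361 1.266 -0.706
vertex -2.602 3.778 -1.41
vertex -3.727 2.844 -0.811
endloop
endfacet
facet normal 0.654 -0.755 0.050
outer loop
vertex -1.236 2.2 -1.305
vertex -2.361 1.266 -0.706
vertex -1.493 1.916 -2.229
endloop
endfacet
facet normal 0.257 0.284 0.924
outer loop
vertex -1.236 2.2 -1.305
vertex -2.602 3.778 -1.41
vertex -2.361 1.266 -0.706
endloop
endfacet
facet normal -0.654 0.755 -0.050
outer loop
vertex -3.727 2.844 -0.811
vertex -2.602 3.778 -1.41
vertex -3.984 2.56 -1.735
endloop
endfacet
facet normal -0.257 -0.284 -0.924
outer loop
vertex -2.859 3.494 -2.334
vertex -1.493 1.916 -2.229
vertex -3.984 2.56 -1.735
endloop
endfacet
facet normal -0.654 0.755 -0.050
outer loop
vertex -3.984 2.56 -1.735
vertex -2.602 3.778 -1.41
vertex -2.859 3.494 -2.334
endloop
endfacet
facet normal 0.712 0.591 -0.380
outer loop
vertex -2.859 3.494 -2.334
vertex -1.236 2.2 -1.305
vertex -1.493 1.916 -2.229
endloop
endfacet
facet normal 0.712 0.591 -0.380
outer loop
vertex -2.602 3.778 -1.41
vertex -1.236 2.2 -1.305
vertex -2.859 3.494 -2.334
endloop
endfacet

endsolid


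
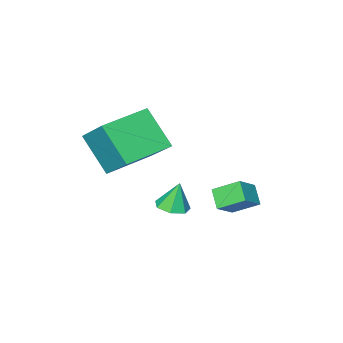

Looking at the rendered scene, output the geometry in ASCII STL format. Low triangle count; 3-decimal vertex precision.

solid 
facet normal -0.535 0.678 0.505
outer loop
vertex -3.784 0.762 0.296
vertex -3.483 1.46 -0.322
vertex -4.736 0.541 -0.417
endloop
endfacet
facet normal -0.307 -0.712 0.631
outer loop
vertex -4.057 -0.32 -1.058
vertex -3.784 0.762 0.296
vertex -4.736 0.541 -0.417
endloop
endfacet
facet normal -0.535 0.678 0.505
outer loop
vertex -4.736 0.541 -0.417
vertex -3.483 1.46 -0.322
vertex -4.435 1.239 -1.035
endloop
endfacet
facet normal -0.787 -0.182 -0.589
outer loop
vertex -4.435 1.239 -1.035
vertex -4.057 -0.32 -1.058
vertex -4.736 0.541 -0.417
endloop
endfacet
facet normal 0.787 0.182 0.589
outer loop
vertex -3.784 0.762 0.296
vertex -2.804 0.599 -0.963
vertex -3.483 1.46 -0.322
endloop
endfacet
facet normal -0.307 -0.712 0.631
outer loop
vertex -3.105 -0.099 -0.345
vertex -3.784 0.762 0.296
vertex -4.057 -0.32 -1.058
endloop
endfacet
facet normal 0.787 0.182 0.589
outer loop
vertex -3.105 -0.099 -0.345
vertex -2.804 0.599 -0.963
vertex -3.784 0.762 0.296
endloop
endfacet
facet normal 0.307 0.712 -0.631
outer loop
vertex -3.483 1.46 -0.322
vertex -2.804 0.599 -0.963
vertex -4.435 1.239 -1.035
endloop
endfacet
facet normal -0.787 -0.182 -0.589
outer loop
vertex -3.756 0.378 -1.676
vertex -4.057 -0.32 -1.058
vertex -4.435 1.239 -1.035
endloop
endfacet
facet normal 0.307 0.712 -0.631
outer loop
vertex -4.435 1.239 -1.035
vertex -2.804 0.599 -0.963
vertex -3.756 0.378 -1.676
endloop
endfacet
facet normal 0.535 -0.678 -0.505
outer loop
vertex -3.756 0.378 -1.676
vertex -3.105 -0.099 -0.345
vertex -4.057 -0.32 -1.058
endloop
endfacet
facet normal 0.535 -0.678 -0.505
outer loop
vertex -2.804 0.599 -0.963
vertex -3.105 -0.099 -0.345
vertex -3.756 0.378 -1.676
endloop
endfacet
facet normal -0.996 -0.015 0.084
outer loop
vertex -1.075 -2.765 3.121
vertex -0.992 -1.371 4.35
vertex -1.22 -1.441 1.629
endloop
endfacet
facet normal -0.044 -0.749 -0.661
outer loop
vertex 0.912 -1.409 1.45
vertex -1.075 -2.765 3.121
vertex -1.22 -1.441 1.629
endloop
endfacet
facet normal -0.996 -0.015 0.084
outer loop
vertex -1.22 -1.441 1.629
vertex -0.992 -1.371 4.35
vertex -1.138 -0.047 2.858
endloop
endfacet
facet normal -0.073 0.662 -0.746
outer loop
vertex -1.138 -0.047 2.858
vertex 0.912 -1.409 1.45
vertex -1.22 -1.441 1.629
endloop
endfacet
facet normal 0.073 -0.662 0.746
outer loop
vertex -1.075 -2.765 3.121
vertex 1.14 -1.339 4.171
vertex -0.992 -1.371 4.35
endloop
endfacet
facet normal -0.044 -0.749 -0.661
outer loop
vertex 1.058 -2.733 2.942
vertex -1.075 -2.765 3.121
vertex 0.912 -1.409 1.45
endloop
endfacet
facet normal 0.073 -0.662 0.746
outer loop
vertex 1.058 -2.733 2.942
vertex 1.14 -1.339 4.171
vertex -1.075 -2.765 3.121
endloop
endfacet
facet normal 0.044 0.749 0.661
outer loop
vertex -0.992 -1.371 4.35
vertex 1.14 -1.339 4.171
vertex -1.138 -0.047 2.858
endloop
endfacet
facet normal -0.073 0.662 -0.746
outer loop
vertex 0.995 -0.015 2.679
vertex 0.912 -1.409 1.45
vertex -1.138 -0.047 2.858
endloop
endfacet
facet normal 0.044 0.749 0.661
outer loop
vertex -1.138 -0.047 2.858
vertex 1.14 -1.339 4.171
vertex 0.995 -0.015 2.679
endloop
endfacet
facet normal 0.996 0.015 -0.084
outer loop
vertex 0.995 -0.015 2.679
vertex 1.058 -2.733 2.942
vertex 0.912 -1.409 1.45
endloop
endfacet
facet normal 0.996 0.015 -0.084
outer loop
vertex 1.14 -1.339 4.171
vertex 1.058 -2.733 2.942
vertex 0.995 -0.015 2.679
endloop
endfacet
facet normal 0.223 -0.073 -0.972
outer loop
vertex -1.729 -1.778 -1.694
vertex -2.435 -1.698 -1.862
vertex -1.925 -1.182 -1.784
endloop
endfacet
facet normal 0.724 0.330 0.605
outer loop
vertex -1.729 -1.778 -1.694
vertex -1.925 -1.182 -1.784
vertex -2.725 -1.602 -0.598
endloop
endfacet
facet normal 0.223 -0.074 -0.972
outer loop
vertex -1.925 -1.182 -1.784
vertex -2.435 -1.698 -1.862
vertex -2.505 -0.975 -1.933
endloop
endfacet
facet normal 0.198 0.874 0.443
outer loop
vertex -1.925 -1.182 -1.784
vertex -2.505 -0.975 -1.933
vertex -2.725 -1.602 -0.598
endloop
endfacet
facet normal 0.223 -0.074 -0.972
outer loop
vertex -2.505 -0.975 -1.933
vertex -2.435 -1.698 -1.862
vertex -3.032 -1.313 -2.028
endloop
endfacet
facet normal -0.554 0.785 0.278
outer loop
vertex -2.505 -0.975 -1.933
vertex -3.032 -1.313 -2.028
vertex -2.725 -1.602 -0.598
endloop
endfacet
facet normal 0.223 -0.074 -0.972
outer loop
vertex -3.032 -1.313 -2.028
vertex -2.435 -1.698 -1.862
vertex -3.11 -1.941 -1.998
endloop
endfacet
facet normal -0.964 0.131 0.233
outer loop
vertex -3.032 -1.313 -2.028
vertex -3.11 -1.941 -1.998
vertex -2.725 -1.602 -0.598
endloop
endfacet
facet normal 0.223 -0.075 -0.972
outer loop
vertex -3.11 -1.941 -1.998
vertex -2.435 -1.698 -1.862
vertex -2.68 -2.386 -1.865
endloop
endfacet
facet normal -0.725 -0.597 0.344
outer loop
vertex -3.11 -1.941 -1.998
vertex -2.68 -2.386 -1.865
vertex -2.725 -1.602 -0.598
endloop
endfacet
facet normal 0.222 -0.075 -0.972
outer loop
vertex -2.68 -2.386 -1.865
vertex -2.435 -1.698 -1.862
vertex -2.065 -2.314 -1.73
endloop
endfacet
facet normal -0.016 -0.851 0.526
outer loop
vertex -2.68 -2.386 -1.865
vertex -2.065 -2.314 -1.73
vertex -2.725 -1.602 -0.598
endloop
endfacet
facet normal 0.223 -0.074 -0.972
outer loop
vertex -2.065 -2.314 -1.73
vertex -2.435 -1.698 -1.862
vertex -1.729 -1.778 -1.694
endloop
endfacet
facet normal 0.629 -0.438 0.642
outer loop
vertex -2.065 -2.314 -1.73
vertex -1.729 -1.778 -1.694
vertex -2.725 -1.602 -0.598
endloop
endfacet

endsolid


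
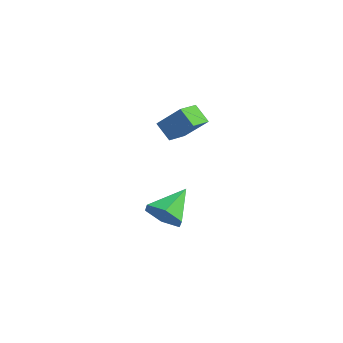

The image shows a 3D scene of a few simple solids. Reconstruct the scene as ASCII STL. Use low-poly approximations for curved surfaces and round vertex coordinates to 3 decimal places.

solid 
facet normal 0.400 -0.700 -0.592
outer loop
vertex -1.94 0.402 -2.857
vertex -2.65 0.563 -3.528
vertex -1.806 1.079 -3.567
endloop
endfacet
facet normal 0.654 0.482 0.583
outer loop
vertex -1.94 0.402 -2.857
vertex -1.806 1.079 -3.567
vertex -3.39 1.857 -2.432
endloop
endfacet
facet normal 0.400 -0.699 -0.592
outer loop
vertex -1.806 1.079 -3.567
vertex -2.65 0.563 -3.528
vertex -2.516 1.24 -4.237
endloop
endfacet
facet normal 0.349 0.925 -0.147
outer loop
vertex -1.806 1.079 -3.567
vertex -2.516 1.24 -4.237
vertex -3.39 1.857 -2.432
endloop
endfacet
facet normal 0.400 -0.699 -0.592
outer loop
vertex -2.516 1.24 -4.237
vertex -2.65 0.563 -3.528
vertex -3.36 0.724 -4.198
endloop
endfacet
facet normal -0.473 0.738 -0.481
outer loop
vertex -2.516 1.24 -4.237
vertex -3.36 0.724 -4.198
vertex -3.39 1.857 -2.432
endloop
endfacet
facet normal 0.400 -0.700 -0.592
outer loop
vertex -3.36 0.724 -4.198
vertex -2.65 0.563 -3.528
vertex -3.494 0.047 -3.488
endloop
endfacet
facet normal -0.991 0.107 -0.085
outer loop
vertex -3.36 0.724 -4.198
vertex -3.494 0.047 -3.488
vertex -3.39 1.857 -2.432
endloop
endfacet
facet normal 0.400 -0.700 -0.592
outer loop
vertex -3.494 0.047 -3.488
vertex -2.65 0.563 -3.528
vertex -2.784 -0.114 -2.818
endloop
endfacet
facet normal -0.685 -0.337 0.645
outer loop
vertex -3.494 0.047 -3.488
vertex -2.784 -0.114 -2.818
vertex -3.39 1.857 -2.432
endloop
endfacet
facet normal 0.400 -0.700 -0.592
outer loop
vertex -2.784 -0.114 -2.818
vertex -2.65 0.563 -3.528
vertex -1.94 0.402 -2.857
endloop
endfacet
facet normal 0.137 -0.150 0.979
outer loop
vertex -2.784 -0.114 -2.818
vertex -1.94 0.402 -2.857
vertex -3.39 1.857 -2.432
endloop
endfacet
facet normal -0.546 0.833 -0.086
outer loop
vertex -3.751 1.349 1.599
vertex -2.827 2.066 2.676
vertex -3.118 1.685 0.832
endloop
endfacet
facet normal -0.581 -0.451 -0.677
outer loop
vertex -2.533 0.794 0.924
vertex -3.751 1.349 1.599
vertex -3.118 1.685 0.832
endloop
endfacet
facet normal -0.547 0.833 -0.086
outer loop
vertex -3.118 1.685 0.832
vertex -2.827 2.066 2.676
vertex -2.194 2.403 1.909
endloop
endfacet
facet normal 0.603 0.320 -0.731
outer loop
vertex -2.194 2.403 1.909
vertex -2.533 0.794 0.924
vertex -3.118 1.685 0.832
endloop
endfacet
facet normal -0.603 -0.320 0.731
outer loop
vertex -3.751 1.349 1.599
vertex -2.242 1.175 2.768
vertex -2.827 2.066 2.676
endloop
endfacet
facet normal -0.581 -0.451 -0.678
outer loop
vertex -3.166 0.457 1.691
vertex -3.751 1.349 1.599
vertex -2.533 0.794 0.924
endloop
endfacet
facet normal -0.603 -0.320 0.731
outer loop
vertex -3.166 0.457 1.691
vertex -2.242 1.175 2.768
vertex -3.751 1.349 1.599
endloop
endfacet
facet normal 0.581 0.451 0.678
outer loop
vertex -2.827 2.066 2.676
vertex -2.242 1.175 2.768
vertex -2.194 2.403 1.909
endloop
endfacet
facet normal 0.603 0.320 -0.731
outer loop
vertex -1.609 1.511 2.001
vertex -2.533 0.794 0.924
vertex -2.194 2.403 1.909
endloop
endfacet
facet normal 0.581 0.451 0.677
outer loop
vertex -2.194 2.403 1.909
vertex -2.242 1.175 2.768
vertex -1.609 1.511 2.001
endloop
endfacet
facet normal 0.547 -0.833 0.085
outer loop
vertex -1.609 1.511 2.001
vertex -3.166 0.457 1.691
vertex -2.533 0.794 0.924
endloop
endfacet
facet normal 0.547 -0.833 0.086
outer loop
vertex -2.242 1.175 2.768
vertex -3.166 0.457 1.691
vertex -1.609 1.511 2.001
endloop
endfacet

endsolid


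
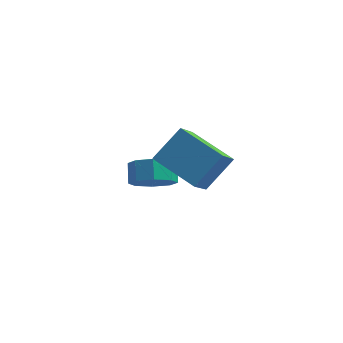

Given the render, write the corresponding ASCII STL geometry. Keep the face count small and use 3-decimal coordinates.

solid 
facet normal 0.174 -0.736 -0.654
outer loop
vertex -1.131 2.242 -0.959
vertex -1.96 2.527 -1.5
vertex -0.96 2.776 -1.514
endloop
endfacet
facet normal 0.961 -0.019 0.277
outer loop
vertex -1.131 2.242 -0.959
vertex -0.96 2.776 -1.514
vertex -1.312 3.008 -0.279
endloop
endfacet
facet normal 0.961 -0.019 0.277
outer loop
vertex -1.312 3.008 -0.279
vertex -0.96 2.776 -1.514
vertex -1.141 3.541 -0.834
endloop
endfacet
facet normal -0.174 0.736 0.654
outer loop
vertex -1.312 3.008 -0.279
vertex -1.141 3.541 -0.834
vertex -2.14 3.293 -0.82
endloop
endfacet
facet normal 0.174 -0.736 -0.654
outer loop
vertex -0.96 2.776 -1.514
vertex -1.96 2.527 -1.5
vertex -1.375 3.164 -2.061
endloop
endfacet
facet normal 0.832 0.465 -0.302
outer loop
vertex -0.96 2.776 -1.514
vertex -1.375 3.164 -2.061
vertex -1.141 3.541 -0.834
endloop
endfacet
facet normal 0.832 0.465 -0.302
outer loop
vertex -1.141 3.541 -0.834
vertex -1.375 3.164 -2.061
vertex -1.556 3.929 -1.38
endloop
endfacet
facet normal -0.173 0.736 0.655
outer loop
vertex -1.141 3.541 -0.834
vertex -1.556 3.929 -1.38
vertex -2.14 3.293 -0.82
endloop
endfacet
facet normal 0.174 -0.736 -0.654
outer loop
vertex -1.375 3.164 -2.061
vertex -1.96 2.527 -1.5
vertex -2.132 3.179 -2.279
endloop
endfacet
facet normal 0.216 0.677 -0.703
outer loop
vertex -1.375 3.164 -2.061
vertex -2.132 3.179 -2.279
vertex -1.556 3.929 -1.38
endloop
endfacet
facet normal 0.217 0.677 -0.704
outer loop
vertex -1.556 3.929 -1.38
vertex -2.132 3.179 -2.279
vertex -2.313 3.944 -1.599
endloop
endfacet
facet normal -0.175 0.736 0.654
outer loop
vertex -1.556 3.929 -1.38
vertex -2.313 3.944 -1.599
vertex -2.14 3.293 -0.82
endloop
endfacet
facet normal 0.174 -0.736 -0.654
outer loop
vertex -2.132 3.179 -2.279
vertex -1.96 2.527 -1.5
vertex -2.788 2.812 -2.041
endloop
endfacet
facet normal -0.527 0.492 -0.693
outer loop
vertex -2.132 3.179 -2.279
vertex -2.788 2.812 -2.041
vertex -2.313 3.944 -1.599
endloop
endfacet
facet normal -0.526 0.492 -0.694
outer loop
vertex -2.313 3.944 -1.599
vertex -2.788 2.812 -2.041
vertex -2.969 3.578 -1.361
endloop
endfacet
facet normal -0.174 0.736 0.654
outer loop
vertex -2.313 3.944 -1.599
vertex -2.969 3.578 -1.361
vertex -2.14 3.293 -0.82
endloop
endfacet
facet normal 0.174 -0.736 -0.654
outer loop
vertex -2.788 2.812 -2.041
vertex -1.96 2.527 -1.5
vertex -2.959 2.279 -1.486
endloop
endfacet
facet normal -0.961 0.019 -0.277
outer loop
vertex -2.788 2.812 -2.041
vertex -2.959 2.279 -1.486
vertex -2.969 3.578 -1.361
endloop
endfacet
facet normal -0.961 0.019 -0.277
outer loop
vertex -2.969 3.578 -1.361
vertex -2.959 2.279 -1.486
vertex -3.14 3.044 -0.806
endloop
endfacet
facet normal -0.174 0.736 0.654
outer loop
vertex -2.969 3.578 -1.361
vertex -3.14 3.044 -0.806
vertex -2.14 3.293 -0.82
endloop
endfacet
facet normal 0.173 -0.736 -0.655
outer loop
vertex -2.959 2.279 -1.486
vertex -1.96 2.527 -1.5
vertex -2.544 1.891 -0.94
endloop
endfacet
facet normal -0.832 -0.465 0.302
outer loop
vertex -2.959 2.279 -1.486
vertex -2.544 1.891 -0.94
vertex -3.14 3.044 -0.806
endloop
endfacet
facet normal -0.832 -0.465 0.301
outer loop
vertex -3.14 3.044 -0.806
vertex -2.544 1.891 -0.94
vertex -2.725 2.656 -0.259
endloop
endfacet
facet normal -0.174 0.736 0.654
outer loop
vertex -3.14 3.044 -0.806
vertex -2.725 2.656 -0.259
vertex -2.14 3.293 -0.82
endloop
endfacet
facet normal 0.175 -0.736 -0.654
outer loop
vertex -2.544 1.891 -0.94
vertex -1.96 2.527 -1.5
vertex -1.787 1.876 -0.721
endloop
endfacet
facet normal -0.217 -0.677 0.703
outer loop
vertex -2.544 1.891 -0.94
vertex -1.787 1.876 -0.721
vertex -2.725 2.656 -0.259
endloop
endfacet
facet normal -0.216 -0.677 0.704
outer loop
vertex -2.725 2.656 -0.259
vertex -1.787 1.876 -0.721
vertex -1.968 2.641 -0.041
endloop
endfacet
facet normal -0.174 0.736 0.654
outer loop
vertex -2.725 2.656 -0.259
vertex -1.968 2.641 -0.041
vertex -2.14 3.293 -0.82
endloop
endfacet
facet normal 0.174 -0.736 -0.654
outer loop
vertex -1.787 1.876 -0.721
vertex -1.96 2.527 -1.5
vertex -1.131 2.242 -0.959
endloop
endfacet
facet normal 0.526 -0.492 0.694
outer loop
vertex -1.787 1.876 -0.721
vertex -1.131 2.242 -0.959
vertex -1.968 2.641 -0.041
endloop
endfacet
facet normal 0.527 -0.491 0.694
outer loop
vertex -1.968 2.641 -0.041
vertex -1.131 2.242 -0.959
vertex -1.312 3.008 -0.279
endloop
endfacet
facet normal -0.174 0.736 0.654
outer loop
vertex -1.968 2.641 -0.041
vertex -1.312 3.008 -0.279
vertex -2.14 3.293 -0.82
endloop
endfacet
facet normal -0.846 0.442 0.297
outer loop
vertex -1.17 -1.327 3.195
vertex -0.252 -0.392 4.415
vertex -0.927 -0.116 2.085
endloop
endfacet
facet normal -0.513 -0.522 -0.682
outer loop
vertex 0.892 -1.068 1.445
vertex -1.17 -1.327 3.195
vertex -0.927 -0.116 2.085
endloop
endfacet
facet normal -0.846 0.443 0.297
outer loop
vertex -0.927 -0.116 2.085
vertex -0.252 -0.392 4.415
vertex -0.009 0.818 3.305
endloop
endfacet
facet normal 0.146 0.729 -0.668
outer loop
vertex -0.009 0.818 3.305
vertex 0.892 -1.068 1.445
vertex -0.927 -0.116 2.085
endloop
endfacet
facet normal -0.146 -0.729 0.669
outer loop
vertex -1.17 -1.327 3.195
vertex 1.567 -1.344 3.775
vertex -0.252 -0.392 4.415
endloop
endfacet
facet normal -0.513 -0.522 -0.681
outer loop
vertex 0.649 -2.278 2.555
vertex -1.17 -1.327 3.195
vertex 0.892 -1.068 1.445
endloop
endfacet
facet normal -0.146 -0.729 0.668
outer loop
vertex 0.649 -2.278 2.555
vertex 1.567 -1.344 3.775
vertex -1.17 -1.327 3.195
endloop
endfacet
facet normal 0.513 0.522 0.681
outer loop
vertex -0.252 -0.392 4.415
vertex 1.567 -1.344 3.775
vertex -0.009 0.818 3.305
endloop
endfacet
facet normal 0.146 0.729 -0.669
outer loop
vertex 1.81 -0.133 2.665
vertex 0.892 -1.068 1.445
vertex -0.009 0.818 3.305
endloop
endfacet
facet normal 0.513 0.522 0.682
outer loop
vertex -0.009 0.818 3.305
vertex 1.567 -1.344 3.775
vertex 1.81 -0.133 2.665
endloop
endfacet
facet normal 0.846 -0.443 -0.297
outer loop
vertex 1.81 -0.133 2.665
vertex 0.649 -2.278 2.555
vertex 0.892 -1.068 1.445
endloop
endfacet
facet normal 0.846 -0.443 -0.298
outer loop
vertex 1.567 -1.344 3.775
vertex 0.649 -2.278 2.555
vertex 1.81 -0.133 2.665
endloop
endfacet

endsolid


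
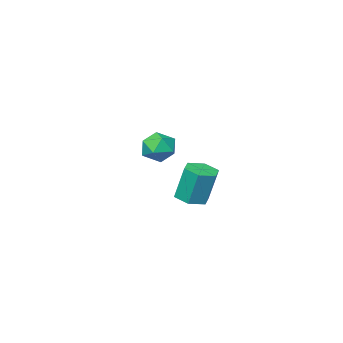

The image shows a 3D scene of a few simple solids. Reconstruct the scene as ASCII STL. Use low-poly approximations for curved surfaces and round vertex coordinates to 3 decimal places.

solid 
facet normal 0.129 -0.232 -0.964
outer loop
vertex 3.832 4.193 -1.892
vertex 3.24 3.614 -1.832
vertex 3.04 4.391 -2.046
endloop
endfacet
facet normal 0.273 0.943 -0.191
outer loop
vertex 3.832 4.193 -1.892
vertex 3.04 4.391 -2.046
vertex 3.592 4.624 -0.109
endloop
endfacet
facet normal 0.273 0.943 -0.191
outer loop
vertex 3.592 4.624 -0.109
vertex 3.04 4.391 -2.046
vertex 2.801 4.822 -0.263
endloop
endfacet
facet normal -0.129 0.234 0.964
outer loop
vertex 3.592 4.624 -0.109
vertex 2.801 4.822 -0.263
vertex 3.0 4.046 -0.048
endloop
endfacet
facet normal 0.129 -0.232 -0.964
outer loop
vertex 3.04 4.391 -2.046
vertex 3.24 3.614 -1.832
vertex 2.448 3.812 -1.986
endloop
endfacet
facet normal -0.689 0.678 -0.256
outer loop
vertex 3.04 4.391 -2.046
vertex 2.448 3.812 -1.986
vertex 2.801 4.822 -0.263
endloop
endfacet
facet normal -0.689 0.678 -0.256
outer loop
vertex 2.801 4.822 -0.263
vertex 2.448 3.812 -1.986
vertex 2.209 4.244 -0.202
endloop
endfacet
facet normal -0.129 0.234 0.964
outer loop
vertex 2.801 4.822 -0.263
vertex 2.209 4.244 -0.202
vertex 3.0 4.046 -0.048
endloop
endfacet
facet normal 0.129 -0.234 -0.964
outer loop
vertex 2.448 3.812 -1.986
vertex 3.24 3.614 -1.832
vertex 2.648 3.036 -1.771
endloop
endfacet
facet normal -0.962 -0.266 -0.065
outer loop
vertex 2.448 3.812 -1.986
vertex 2.648 3.036 -1.771
vertex 2.209 4.244 -0.202
endloop
endfacet
facet normal -0.962 -0.264 -0.066
outer loop
vertex 2.209 4.244 -0.202
vertex 2.648 3.036 -1.771
vertex 2.408 3.467 0.012
endloop
endfacet
facet normal -0.130 0.232 0.964
outer loop
vertex 2.209 4.244 -0.202
vertex 2.408 3.467 0.012
vertex 3.0 4.046 -0.048
endloop
endfacet
facet normal 0.129 -0.234 -0.964
outer loop
vertex 2.648 3.036 -1.771
vertex 3.24 3.614 -1.832
vertex 3.439 2.838 -1.617
endloop
endfacet
facet normal -0.273 -0.943 0.191
outer loop
vertex 2.648 3.036 -1.771
vertex 3.439 2.838 -1.617
vertex 2.408 3.467 0.012
endloop
endfacet
facet normal -0.273 -0.943 0.191
outer loop
vertex 2.408 3.467 0.012
vertex 3.439 2.838 -1.617
vertex 3.2 3.269 0.166
endloop
endfacet
facet normal -0.129 0.232 0.964
outer loop
vertex 2.408 3.467 0.012
vertex 3.2 3.269 0.166
vertex 3.0 4.046 -0.048
endloop
endfacet
facet normal 0.129 -0.234 -0.964
outer loop
vertex 3.439 2.838 -1.617
vertex 3.24 3.614 -1.832
vertex 4.031 3.416 -1.678
endloop
endfacet
facet normal 0.689 -0.678 0.256
outer loop
vertex 3.439 2.838 -1.617
vertex 4.031 3.416 -1.678
vertex 3.2 3.269 0.166
endloop
endfacet
facet normal 0.689 -0.678 0.256
outer loop
vertex 3.2 3.269 0.166
vertex 4.031 3.416 -1.678
vertex 3.792 3.848 0.106
endloop
endfacet
facet normal -0.129 0.232 0.964
outer loop
vertex 3.2 3.269 0.166
vertex 3.792 3.848 0.106
vertex 3.0 4.046 -0.048
endloop
endfacet
facet normal 0.130 -0.232 -0.964
outer loop
vertex 4.031 3.416 -1.678
vertex 3.24 3.614 -1.832
vertex 3.832 4.193 -1.892
endloop
endfacet
facet normal 0.962 0.264 0.065
outer loop
vertex 4.031 3.416 -1.678
vertex 3.832 4.193 -1.892
vertex 3.792 3.848 0.106
endloop
endfacet
facet normal 0.962 0.266 0.065
outer loop
vertex 3.792 3.848 0.106
vertex 3.832 4.193 -1.892
vertex 3.592 4.624 -0.109
endloop
endfacet
facet normal -0.129 0.234 0.964
outer loop
vertex 3.792 3.848 0.106
vertex 3.592 4.624 -0.109
vertex 3.0 4.046 -0.048
endloop
endfacet
facet normal -0.330 0.188 0.925
outer loop
vertex 1.36 -1.383 0.029
vertex 0.453 -1.623 -0.246
vertex 1.054 -2.308 0.108
endloop
endfacet
facet normal 0.347 -0.035 0.937
outer loop
vertex 1.36 -1.383 0.029
vertex 1.054 -2.308 0.108
vertex 1.956 -2.118 -0.219
endloop
endfacet
facet normal 0.734 0.413 0.539
outer loop
vertex 1.36 -1.383 0.029
vertex 1.956 -2.118 -0.219
vertex 1.912 -1.315 -0.775
endloop
endfacet
facet normal 0.297 0.913 0.281
outer loop
vertex 1.36 -1.383 0.029
vertex 1.912 -1.315 -0.775
vertex 0.984 -1.008 -0.792
endloop
endfacet
facet normal -0.362 0.774 0.519
outer loop
vertex 1.36 -1.383 0.029
vertex 0.984 -1.008 -0.792
vertex 0.453 -1.623 -0.246
endloop
endfacet
facet normal 0.372 -0.680 0.632
outer loop
vertex 1.956 -2.118 -0.219
vertex 1.054 -2.308 0.108
vertex 1.416 -2.812 -0.648
endloop
endfacet
facet normal -0.724 -0.319 0.611
outer loop
vertex 1.054 -2.308 0.108
vertex 0.453 -1.623 -0.246
vertex 0.488 -2.505 -0.665
endloop
endfacet
facet normal -0.775 0.630 -0.044
outer loop
vertex 0.453 -1.623 -0.246
vertex 0.984 -1.008 -0.792
vertex 0.444 -1.702 -1.221
endloop
endfacet
facet normal 0.291 0.855 -0.431
outer loop
vertex 0.984 -1.008 -0.792
vertex 1.912 -1.315 -0.775
vertex 1.346 -1.512 -1.548
endloop
endfacet
facet normal 0.999 0.046 -0.013
outer loop
vertex 1.912 -1.315 -0.775
vertex 1.956 -2.118 -0.219
vertex 1.947 -2.197 -1.194
endloop
endfacet
facet normal -0.297 -0.913 -0.281
outer loop
vertex 1.04 -2.437 -1.469
vertex 1.416 -2.812 -0.648
vertex 0.488 -2.505 -0.665
endloop
endfacet
facet normal -0.734 -0.413 -0.539
outer loop
vertex 1.04 -2.437 -1.469
vertex 0.488 -2.505 -0.665
vertex 0.444 -1.702 -1.221
endloop
endfacet
facet normal -0.347 0.035 -0.937
outer loop
vertex 1.04 -2.437 -1.469
vertex 0.444 -1.702 -1.221
vertex 1.346 -1.512 -1.548
endloop
endfacet
facet normal 0.330 -0.188 -0.925
outer loop
vertex 1.04 -2.437 -1.469
vertex 1.346 -1.512 -1.548
vertex 1.947 -2.197 -1.194
endloop
endfacet
facet normal 0.362 -0.774 -0.519
outer loop
vertex 1.04 -2.437 -1.469
vertex 1.947 -2.197 -1.194
vertex 1.416 -2.812 -0.648
endloop
endfacet
facet normal -0.291 -0.855 0.431
outer loop
vertex 0.488 -2.505 -0.665
vertex 1.416 -2.812 -0.648
vertex 1.054 -2.308 0.108
endloop
endfacet
facet normal -0.999 -0.046 0.013
outer loop
vertex 0.444 -1.702 -1.221
vertex 0.488 -2.505 -0.665
vertex 0.453 -1.623 -0.246
endloop
endfacet
facet normal -0.372 0.680 -0.632
outer loop
vertex 1.346 -1.512 -1.548
vertex 0.444 -1.702 -1.221
vertex 0.984 -1.008 -0.792
endloop
endfacet
facet normal 0.724 0.319 -0.611
outer loop
vertex 1.947 -2.197 -1.194
vertex 1.346 -1.512 -1.548
vertex 1.912 -1.315 -0.775
endloop
endfacet
facet normal 0.775 -0.630 0.044
outer loop
vertex 1.416 -2.812 -0.648
vertex 1.947 -2.197 -1.194
vertex 1.956 -2.118 -0.219
endloop
endfacet

endsolid


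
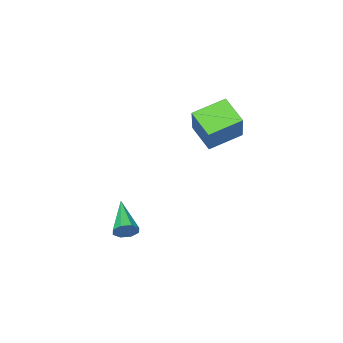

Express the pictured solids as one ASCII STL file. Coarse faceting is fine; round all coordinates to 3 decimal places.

solid 
facet normal -0.926 0.210 0.315
outer loop
vertex -2.354 -3.158 0.309
vertex -1.631 -2.238 1.819
vertex -2.336 -2.043 -0.379
endloop
endfacet
facet normal -0.379 -0.482 -0.790
outer loop
vertex -0.929 -2.362 -0.859
vertex -2.354 -3.158 0.309
vertex -2.336 -2.043 -0.379
endloop
endfacet
facet normal -0.925 0.210 0.315
outer loop
vertex -2.336 -2.043 -0.379
vertex -1.631 -2.238 1.819
vertex -1.613 -1.123 1.13
endloop
endfacet
facet normal 0.014 0.851 -0.525
outer loop
vertex -1.613 -1.123 1.13
vertex -0.929 -2.362 -0.859
vertex -2.336 -2.043 -0.379
endloop
endfacet
facet normal -0.014 -0.851 0.525
outer loop
vertex -2.354 -3.158 0.309
vertex -0.224 -2.557 1.339
vertex -1.631 -2.238 1.819
endloop
endfacet
facet normal -0.378 -0.482 -0.790
outer loop
vertex -0.947 -3.477 -0.17
vertex -2.354 -3.158 0.309
vertex -0.929 -2.362 -0.859
endloop
endfacet
facet normal -0.014 -0.851 0.525
outer loop
vertex -0.947 -3.477 -0.17
vertex -0.224 -2.557 1.339
vertex -2.354 -3.158 0.309
endloop
endfacet
facet normal 0.379 0.482 0.790
outer loop
vertex -1.631 -2.238 1.819
vertex -0.224 -2.557 1.339
vertex -1.613 -1.123 1.13
endloop
endfacet
facet normal 0.014 0.851 -0.525
outer loop
vertex -0.206 -1.442 0.651
vertex -0.929 -2.362 -0.859
vertex -1.613 -1.123 1.13
endloop
endfacet
facet normal 0.378 0.482 0.790
outer loop
vertex -1.613 -1.123 1.13
vertex -0.224 -2.557 1.339
vertex -0.206 -1.442 0.651
endloop
endfacet
facet normal 0.926 -0.210 -0.315
outer loop
vertex -0.206 -1.442 0.651
vertex -0.947 -3.477 -0.17
vertex -0.929 -2.362 -0.859
endloop
endfacet
facet normal 0.925 -0.210 -0.316
outer loop
vertex -0.224 -2.557 1.339
vertex -0.947 -3.477 -0.17
vertex -0.206 -1.442 0.651
endloop
endfacet
facet normal 0.423 0.811 -0.404
outer loop
vertex 3.202 -2.474 -3.764
vertex 2.91 -2.55 -4.223
vertex 2.831 -2.275 -3.753
endloop
endfacet
facet normal 0.085 0.105 0.991
outer loop
vertex 3.202 -2.474 -3.764
vertex 2.831 -2.275 -3.753
vertex 2.17 -3.97 -3.517
endloop
endfacet
facet normal 0.422 0.812 -0.404
outer loop
vertex 2.831 -2.275 -3.753
vertex 2.91 -2.55 -4.223
vertex 2.506 -2.238 -4.018
endloop
endfacet
facet normal -0.574 0.328 0.750
outer loop
vertex 2.831 -2.275 -3.753
vertex 2.506 -2.238 -4.018
vertex 2.17 -3.97 -3.517
endloop
endfacet
facet normal 0.422 0.812 -0.403
outer loop
vertex 2.506 -2.238 -4.018
vertex 2.91 -2.55 -4.223
vertex 2.417 -2.383 -4.403
endloop
endfacet
facet normal -0.964 0.227 0.137
outer loop
vertex 2.506 -2.238 -4.018
vertex 2.417 -2.383 -4.403
vertex 2.17 -3.97 -3.517
endloop
endfacet
facet normal 0.422 0.812 -0.403
outer loop
vertex 2.417 -2.383 -4.403
vertex 2.91 -2.55 -4.223
vertex 2.617 -2.626 -4.683
endloop
endfacet
facet normal -0.859 -0.141 -0.492
outer loop
vertex 2.417 -2.383 -4.403
vertex 2.617 -2.626 -4.683
vertex 2.17 -3.97 -3.517
endloop
endfacet
facet normal 0.424 0.811 -0.404
outer loop
vertex 2.617 -2.626 -4.683
vertex 2.91 -2.55 -4.223
vertex 2.988 -2.825 -4.693
endloop
endfacet
facet normal -0.320 -0.558 -0.766
outer loop
vertex 2.617 -2.626 -4.683
vertex 2.988 -2.825 -4.693
vertex 2.17 -3.97 -3.517
endloop
endfacet
facet normal 0.422 0.811 -0.405
outer loop
vertex 2.988 -2.825 -4.693
vertex 2.91 -2.55 -4.223
vertex 3.313 -2.862 -4.428
endloop
endfacet
facet normal 0.339 -0.781 -0.525
outer loop
vertex 2.988 -2.825 -4.693
vertex 3.313 -2.862 -4.428
vertex 2.17 -3.97 -3.517
endloop
endfacet
facet normal 0.423 0.811 -0.403
outer loop
vertex 3.313 -2.862 -4.428
vertex 2.91 -2.55 -4.223
vertex 3.402 -2.717 -4.043
endloop
endfacet
facet normal 0.728 -0.679 0.088
outer loop
vertex 3.313 -2.862 -4.428
vertex 3.402 -2.717 -4.043
vertex 2.17 -3.97 -3.517
endloop
endfacet
facet normal 0.423 0.811 -0.403
outer loop
vertex 3.402 -2.717 -4.043
vertex 2.91 -2.55 -4.223
vertex 3.202 -2.474 -3.764
endloop
endfacet
facet normal 0.623 -0.311 0.718
outer loop
vertex 3.402 -2.717 -4.043
vertex 3.202 -2.474 -3.764
vertex 2.17 -3.97 -3.517
endloop
endfacet

endsolid


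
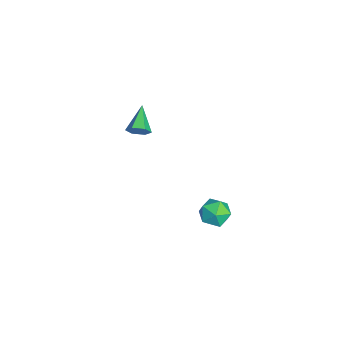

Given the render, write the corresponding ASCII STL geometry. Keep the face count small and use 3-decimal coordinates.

solid 
facet normal 0.874 -0.167 -0.457
outer loop
vertex -2.794 -2.173 4.113
vertex -2.968 -1.9 3.681
vertex -2.71 -1.64 4.079
endloop
endfacet
facet normal 0.140 0.041 0.989
outer loop
vertex -2.794 -2.173 4.113
vertex -2.71 -1.64 4.079
vertex -4.112 -1.68 4.279
endloop
endfacet
facet normal 0.874 -0.167 -0.457
outer loop
vertex -2.71 -1.64 4.079
vertex -2.968 -1.9 3.681
vertex -2.884 -1.367 3.647
endloop
endfacet
facet normal 0.050 0.853 0.519
outer loop
vertex -2.71 -1.64 4.079
vertex -2.884 -1.367 3.647
vertex -4.112 -1.68 4.279
endloop
endfacet
facet normal 0.874 -0.167 -0.456
outer loop
vertex -2.884 -1.367 3.647
vertex -2.968 -1.9 3.681
vertex -3.141 -1.626 3.249
endloop
endfacet
facet normal -0.384 0.867 -0.317
outer loop
vertex -2.884 -1.367 3.647
vertex -3.141 -1.626 3.249
vertex -4.112 -1.68 4.279
endloop
endfacet
facet normal 0.874 -0.167 -0.456
outer loop
vertex -3.141 -1.626 3.249
vertex -2.968 -1.9 3.681
vertex -3.225 -2.159 3.283
endloop
endfacet
facet normal -0.728 0.071 -0.682
outer loop
vertex -3.141 -1.626 3.249
vertex -3.225 -2.159 3.283
vertex -4.112 -1.68 4.279
endloop
endfacet
facet normal 0.874 -0.166 -0.457
outer loop
vertex -3.225 -2.159 3.283
vertex -2.968 -1.9 3.681
vertex -3.051 -2.432 3.715
endloop
endfacet
facet normal -0.637 -0.741 -0.211
outer loop
vertex -3.225 -2.159 3.283
vertex -3.051 -2.432 3.715
vertex -4.112 -1.68 4.279
endloop
endfacet
facet normal 0.874 -0.166 -0.457
outer loop
vertex -3.051 -2.432 3.715
vertex -2.968 -1.9 3.681
vertex -2.794 -2.173 4.113
endloop
endfacet
facet normal -0.204 -0.755 0.623
outer loop
vertex -3.051 -2.432 3.715
vertex -2.794 -2.173 4.113
vertex -4.112 -1.68 4.279
endloop
endfacet
facet normal -0.153 0.817 0.555
outer loop
vertex 1.521 1.309 3.36
vertex 1.855 0.998 3.91
vertex 2.227 1.387 3.44
endloop
endfacet
facet normal -0.094 0.986 -0.135
outer loop
vertex 1.521 1.309 3.36
vertex 2.227 1.387 3.44
vertex 1.951 1.272 2.791
endloop
endfacet
facet normal -0.598 0.633 -0.493
outer loop
vertex 1.521 1.309 3.36
vertex 1.951 1.272 2.791
vertex 1.408 0.812 2.859
endloop
endfacet
facet normal -0.970 0.243 -0.023
outer loop
vertex 1.521 1.309 3.36
vertex 1.408 0.812 2.859
vertex 1.349 0.642 3.551
endloop
endfacet
facet normal -0.695 0.358 0.624
outer loop
vertex 1.521 1.309 3.36
vertex 1.349 0.642 3.551
vertex 1.855 0.998 3.91
endloop
endfacet
facet normal 0.542 0.757 -0.365
outer loop
vertex 1.951 1.272 2.791
vertex 2.227 1.387 3.44
vertex 2.551 0.938 2.989
endloop
endfacet
facet normal 0.446 0.484 0.753
outer loop
vertex 2.227 1.387 3.44
vertex 1.855 0.998 3.91
vertex 2.492 0.768 3.681
endloop
endfacet
facet normal -0.430 -0.260 0.864
outer loop
vertex 1.855 0.998 3.91
vertex 1.349 0.642 3.551
vertex 1.949 0.308 3.749
endloop
endfacet
facet normal -0.876 -0.447 -0.184
outer loop
vertex 1.349 0.642 3.551
vertex 1.408 0.812 2.859
vertex 1.673 0.193 3.1
endloop
endfacet
facet normal -0.273 0.183 -0.944
outer loop
vertex 1.408 0.812 2.859
vertex 1.951 1.272 2.791
vertex 2.045 0.582 2.63
endloop
endfacet
facet normal 0.970 -0.243 0.023
outer loop
vertex 2.379 0.271 3.18
vertex 2.551 0.938 2.989
vertex 2.492 0.768 3.681
endloop
endfacet
facet normal 0.598 -0.633 0.493
outer loop
vertex 2.379 0.271 3.18
vertex 2.492 0.768 3.681
vertex 1.949 0.308 3.749
endloop
endfacet
facet normal 0.094 -0.986 0.135
outer loop
vertex 2.379 0.271 3.18
vertex 1.949 0.308 3.749
vertex 1.673 0.193 3.1
endloop
endfacet
facet normal 0.153 -0.817 -0.555
outer loop
vertex 2.379 0.271 3.18
vertex 1.673 0.193 3.1
vertex 2.045 0.582 2.63
endloop
endfacet
facet normal 0.695 -0.358 -0.624
outer loop
vertex 2.379 0.271 3.18
vertex 2.045 0.582 2.63
vertex 2.551 0.938 2.989
endloop
endfacet
facet normal 0.876 0.447 0.184
outer loop
vertex 2.492 0.768 3.681
vertex 2.551 0.938 2.989
vertex 2.227 1.387 3.44
endloop
endfacet
facet normal 0.273 -0.183 0.944
outer loop
vertex 1.949 0.308 3.749
vertex 2.492 0.768 3.681
vertex 1.855 0.998 3.91
endloop
endfacet
facet normal -0.542 -0.757 0.365
outer loop
vertex 1.673 0.193 3.1
vertex 1.949 0.308 3.749
vertex 1.349 0.642 3.551
endloop
endfacet
facet normal -0.446 -0.484 -0.753
outer loop
vertex 2.045 0.582 2.63
vertex 1.673 0.193 3.1
vertex 1.408 0.812 2.859
endloop
endfacet
facet normal 0.430 0.260 -0.864
outer loop
vertex 2.551 0.938 2.989
vertex 2.045 0.582 2.63
vertex 1.951 1.272 2.791
endloop
endfacet

endsolid
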